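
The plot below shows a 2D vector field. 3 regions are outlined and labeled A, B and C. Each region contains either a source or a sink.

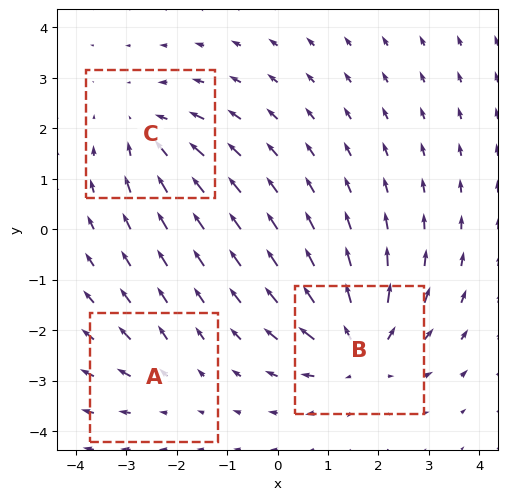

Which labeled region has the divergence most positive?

B

Divergence at each region's feature centre — A: about +2, B: about +5, C: about -3. Region B is most positive.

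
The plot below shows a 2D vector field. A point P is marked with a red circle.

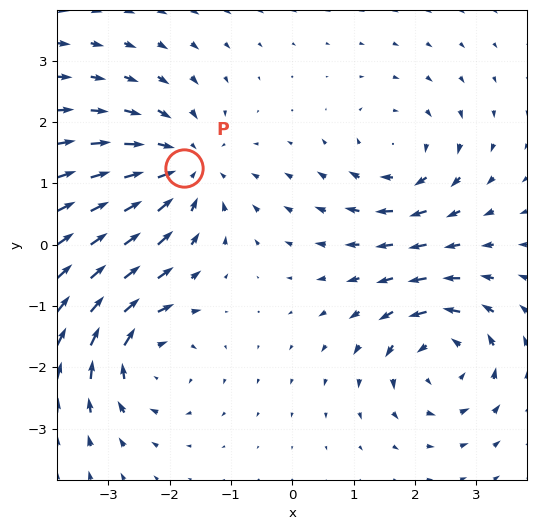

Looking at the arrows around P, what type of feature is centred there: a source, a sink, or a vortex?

At P (-1.8, 1.3) the arrows converge inward. Divergence about -4, curl ≈0 — negative divergence with near-zero curl is a sink.

sink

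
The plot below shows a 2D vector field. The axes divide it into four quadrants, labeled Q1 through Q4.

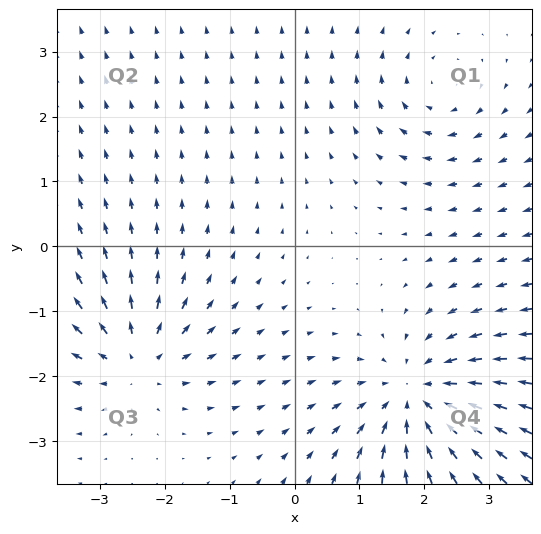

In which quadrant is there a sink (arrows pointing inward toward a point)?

Q4

The sink sits at approximately (1.9, -2.3), which lies in quadrant Q4. The divergence there is about -5, negative as expected for a sink.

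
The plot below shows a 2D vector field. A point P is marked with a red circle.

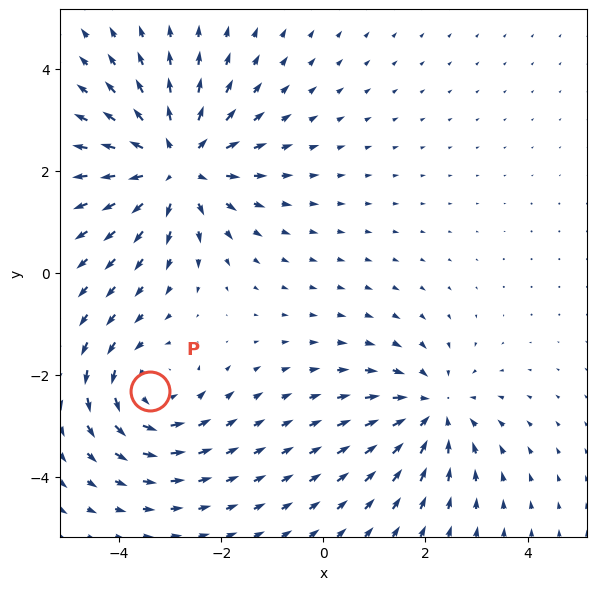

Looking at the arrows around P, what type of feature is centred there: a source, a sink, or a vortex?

vortex

At P (-3.4, -2.3) the arrows circulate counterclockwise. Divergence ≈0, curl about +3 — near-zero divergence with nonzero curl is a vortex.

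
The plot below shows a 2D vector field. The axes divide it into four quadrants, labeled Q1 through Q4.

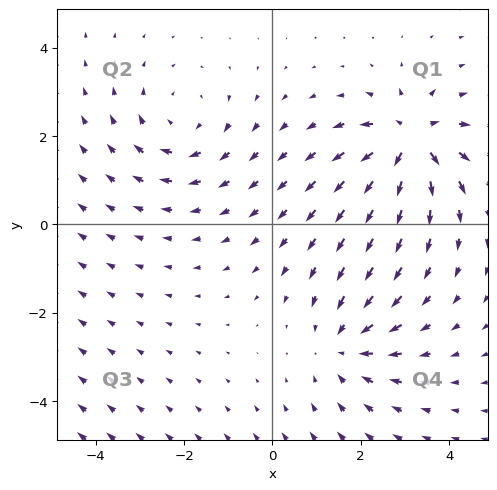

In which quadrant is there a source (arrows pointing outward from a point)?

Q1

The source sits at approximately (3.1, 1.9), which lies in quadrant Q1. The divergence there is about +5, positive as expected for a source.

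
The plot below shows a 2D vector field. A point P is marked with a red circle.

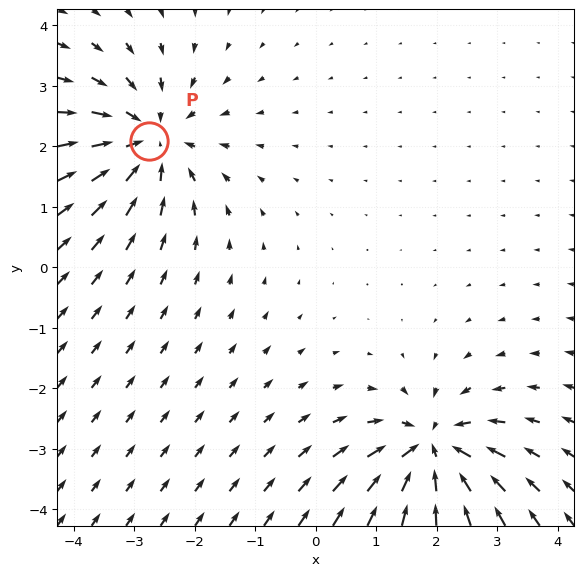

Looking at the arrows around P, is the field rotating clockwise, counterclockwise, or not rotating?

Near P at (-2.8, 2.1) the arrows show no circulation. The curl there is ≈0.

not rotating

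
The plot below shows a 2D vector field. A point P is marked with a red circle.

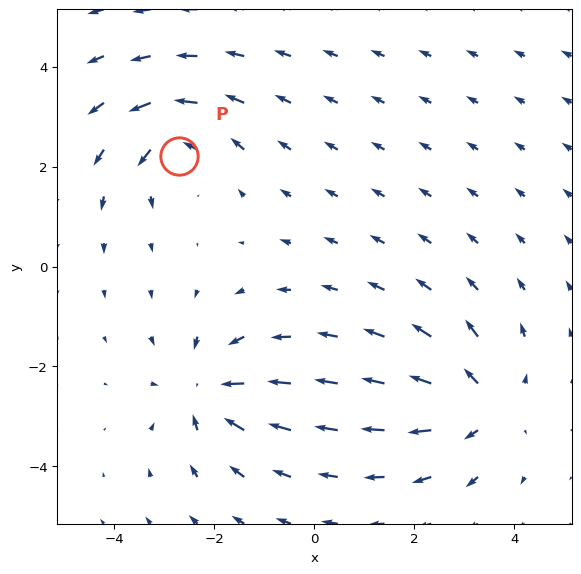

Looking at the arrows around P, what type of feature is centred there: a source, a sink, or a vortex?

vortex

At P (-2.7, 2.2) the arrows circulate counterclockwise. Divergence ≈0, curl about +5 — near-zero divergence with nonzero curl is a vortex.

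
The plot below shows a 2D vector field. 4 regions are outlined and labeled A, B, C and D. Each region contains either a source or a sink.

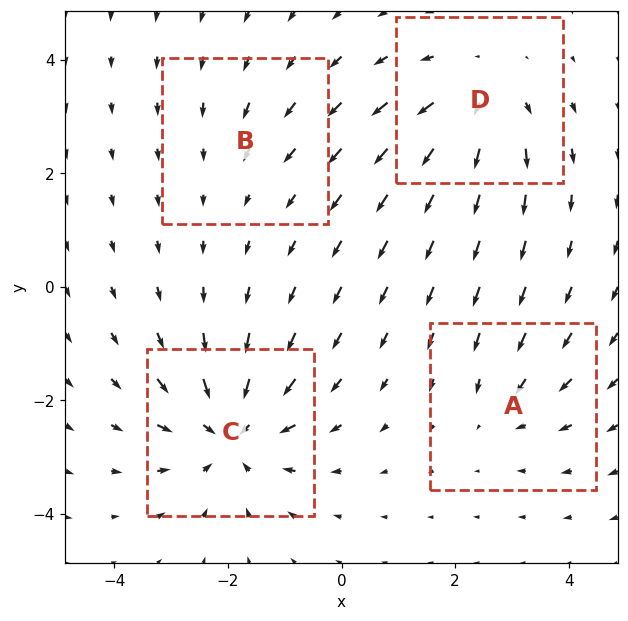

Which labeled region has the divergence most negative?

C

Divergence at each region's feature centre — A: about -3, B: about -2, C: about -7, D: about +5. Region C is most negative.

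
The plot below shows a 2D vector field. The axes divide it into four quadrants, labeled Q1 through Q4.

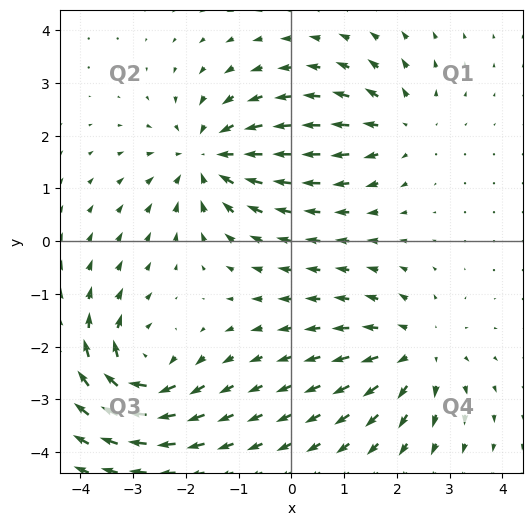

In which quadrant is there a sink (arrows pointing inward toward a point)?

Q2

The sink sits at approximately (-1.6, 1.6), which lies in quadrant Q2. The divergence there is about -4, negative as expected for a sink.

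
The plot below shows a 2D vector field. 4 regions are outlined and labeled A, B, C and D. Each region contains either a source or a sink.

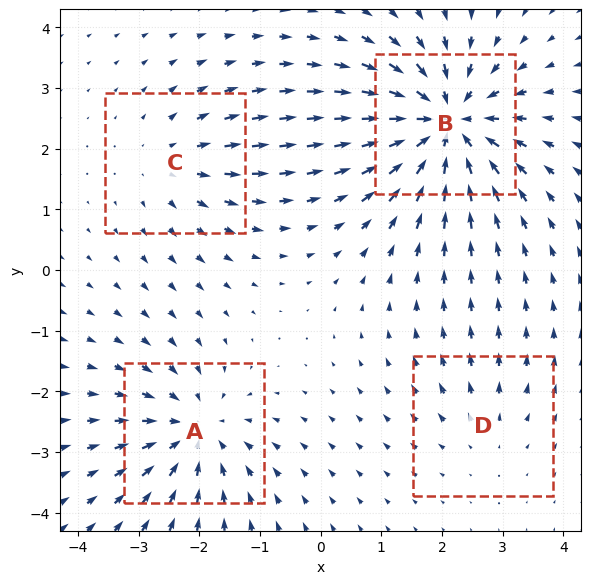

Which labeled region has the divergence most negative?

Divergence at each region's feature centre — A: about -5, B: about -7, C: about +3, D: about +2. Region B is most negative.

B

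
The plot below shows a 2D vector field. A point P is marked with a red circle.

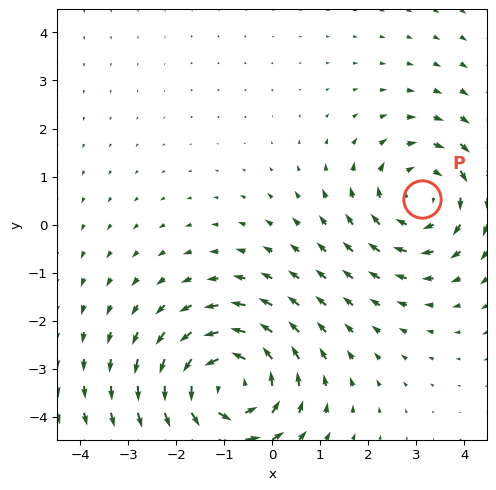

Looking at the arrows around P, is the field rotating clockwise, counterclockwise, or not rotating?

Near P at (3.1, 0.5) the arrows circulate clockwise. The curl (z-component) there is about -2; negative curl means clockwise rotation.

clockwise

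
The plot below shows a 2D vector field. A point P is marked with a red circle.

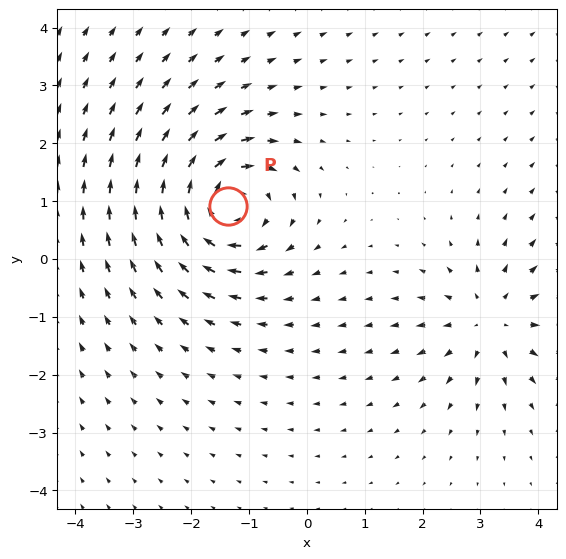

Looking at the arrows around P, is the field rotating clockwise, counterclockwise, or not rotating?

Near P at (-1.4, 0.9) the arrows circulate clockwise. The curl (z-component) there is about -6; negative curl means clockwise rotation.

clockwise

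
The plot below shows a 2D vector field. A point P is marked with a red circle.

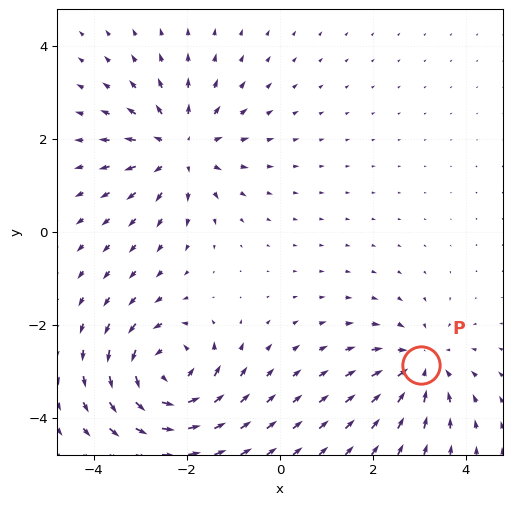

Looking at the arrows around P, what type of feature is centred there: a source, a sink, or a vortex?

At P (3.0, -2.9) the arrows converge inward. Divergence about -4, curl ≈0 — negative divergence with near-zero curl is a sink.

sink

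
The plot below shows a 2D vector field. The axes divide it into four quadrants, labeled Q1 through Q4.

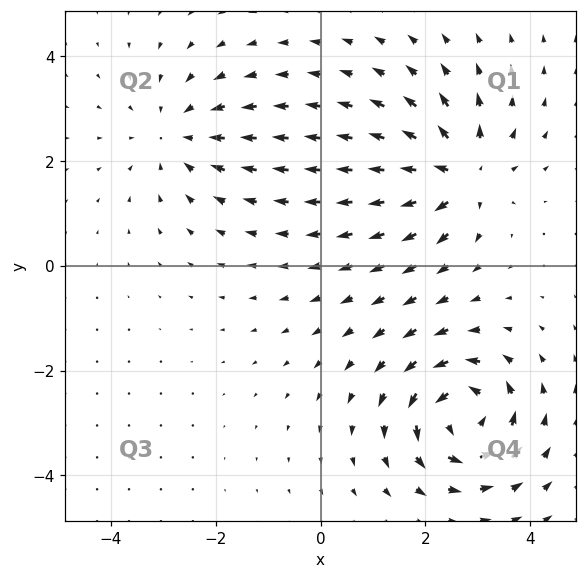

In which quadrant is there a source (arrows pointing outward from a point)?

The source sits at approximately (2.7, 1.8), which lies in quadrant Q1. The divergence there is about +5, positive as expected for a source.

Q1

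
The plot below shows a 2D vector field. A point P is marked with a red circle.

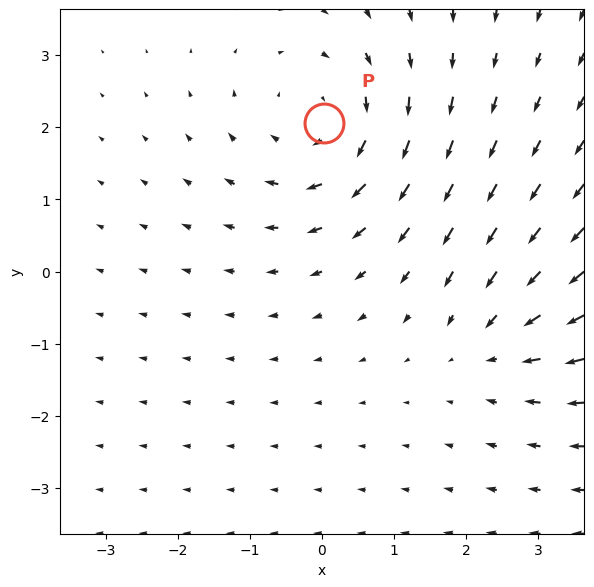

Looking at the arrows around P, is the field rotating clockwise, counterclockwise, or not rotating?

Near P at (0.0, 2.1) the arrows circulate clockwise. The curl (z-component) there is about -4; negative curl means clockwise rotation.

clockwise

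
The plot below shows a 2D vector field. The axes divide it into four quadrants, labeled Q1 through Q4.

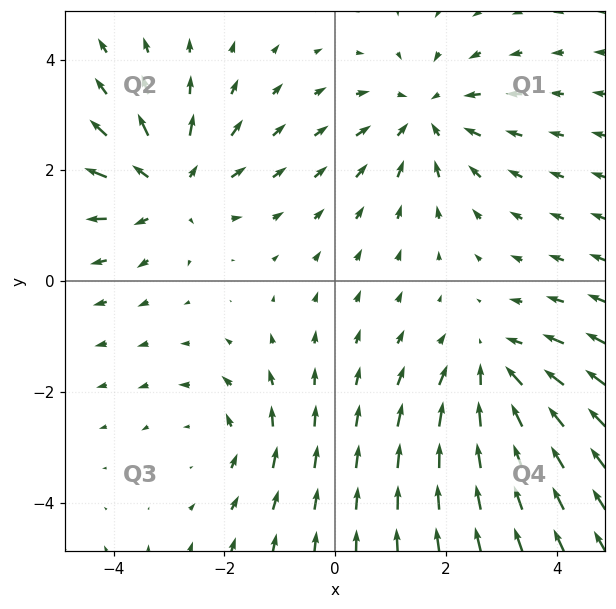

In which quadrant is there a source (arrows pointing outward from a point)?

The source sits at approximately (-3.0, 1.7), which lies in quadrant Q2. The divergence there is about +4, positive as expected for a source.

Q2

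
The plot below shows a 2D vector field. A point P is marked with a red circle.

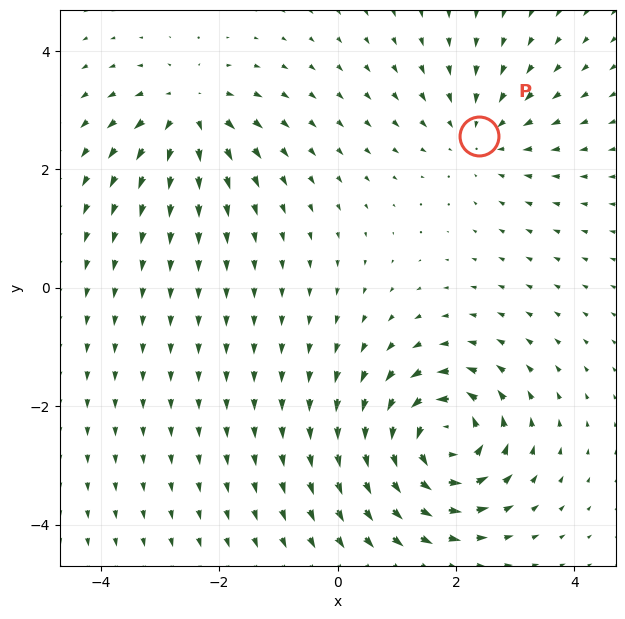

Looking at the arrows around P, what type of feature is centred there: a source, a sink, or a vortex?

At P (2.4, 2.6) the arrows converge inward. Divergence about -3, curl ≈0 — negative divergence with near-zero curl is a sink.

sink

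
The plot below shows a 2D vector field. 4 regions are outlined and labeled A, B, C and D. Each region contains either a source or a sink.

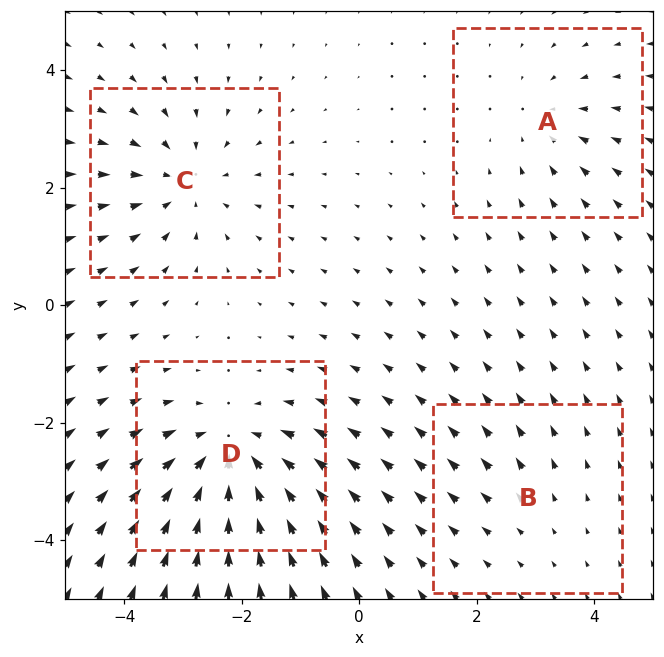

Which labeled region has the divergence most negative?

D

Divergence at each region's feature centre — A: about -3, B: about +2, C: about -5, D: about -6. Region D is most negative.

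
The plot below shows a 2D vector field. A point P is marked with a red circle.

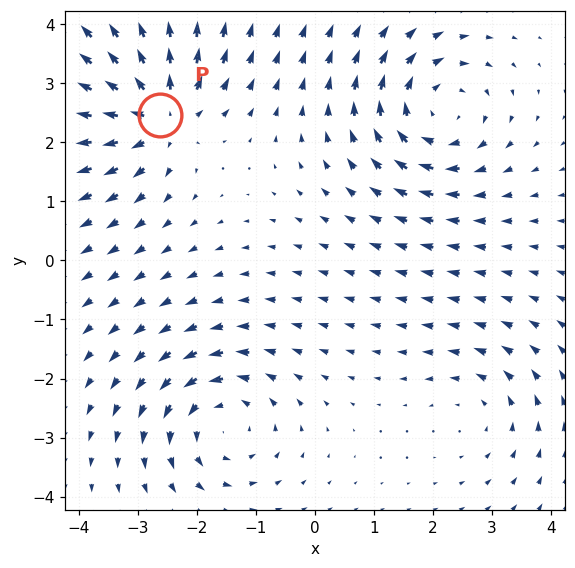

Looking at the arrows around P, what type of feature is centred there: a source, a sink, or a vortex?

At P (-2.6, 2.5) the arrows spread outward. Divergence about +6, curl ≈0 — positive divergence with near-zero curl is a source.

source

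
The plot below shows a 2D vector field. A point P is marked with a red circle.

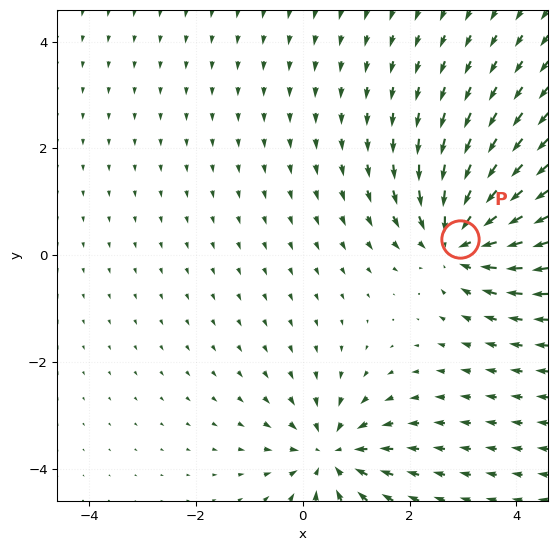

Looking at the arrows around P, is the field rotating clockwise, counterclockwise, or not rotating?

Near P at (2.9, 0.3) the arrows show no circulation. The curl there is ≈0.

not rotating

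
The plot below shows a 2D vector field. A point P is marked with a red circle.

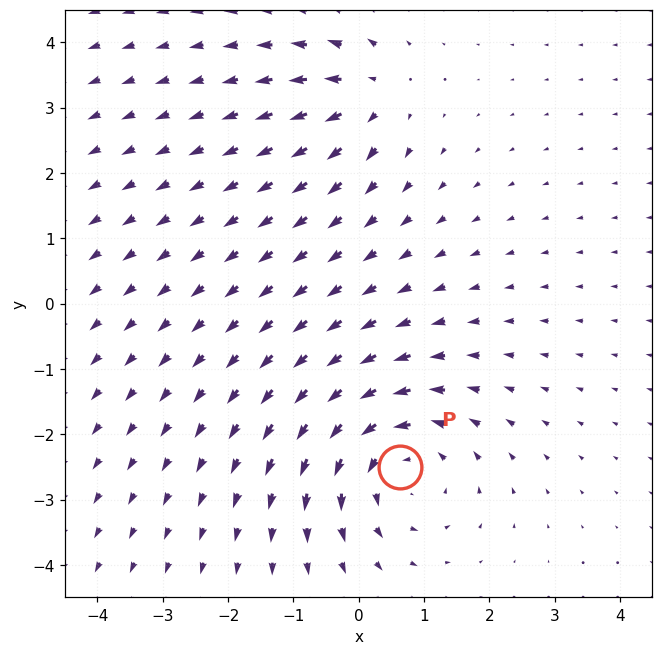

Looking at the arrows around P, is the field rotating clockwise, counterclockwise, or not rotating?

counterclockwise

Near P at (0.6, -2.5) the arrows circulate counterclockwise. The curl (z-component) there is about +4; positive curl means counterclockwise rotation.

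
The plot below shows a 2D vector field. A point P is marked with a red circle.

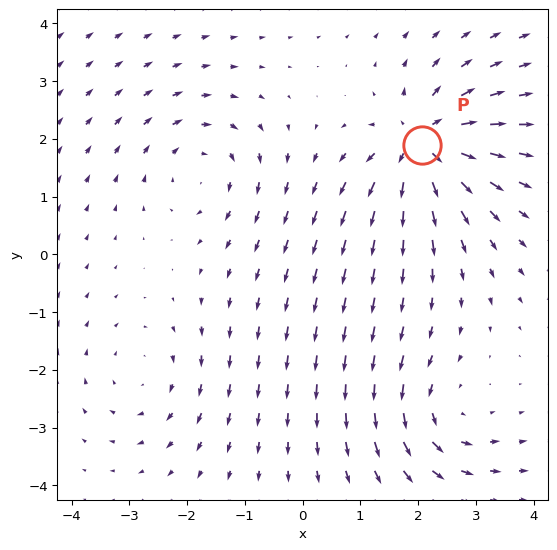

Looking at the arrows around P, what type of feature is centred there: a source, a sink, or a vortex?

source

At P (2.1, 1.9) the arrows spread outward. Divergence about +6, curl ≈0 — positive divergence with near-zero curl is a source.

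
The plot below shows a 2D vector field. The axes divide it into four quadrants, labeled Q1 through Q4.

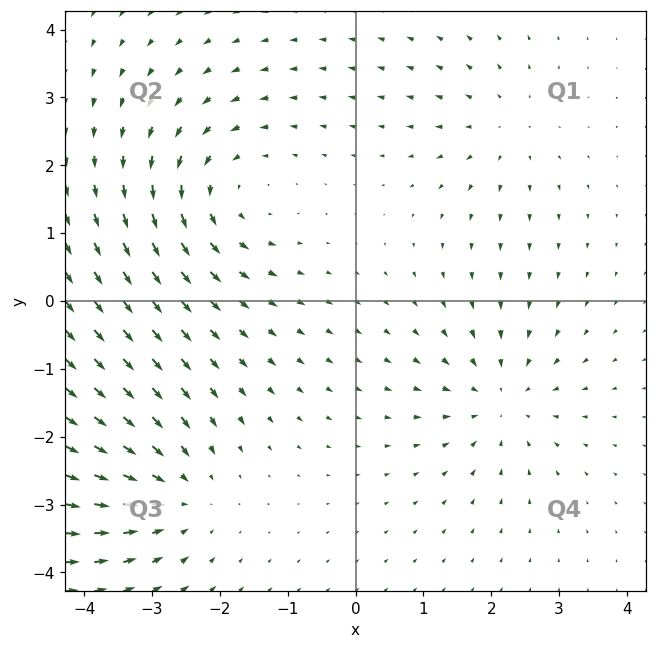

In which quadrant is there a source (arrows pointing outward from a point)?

The source sits at approximately (2.2, 2.5), which lies in quadrant Q1. The divergence there is about +3, positive as expected for a source.

Q1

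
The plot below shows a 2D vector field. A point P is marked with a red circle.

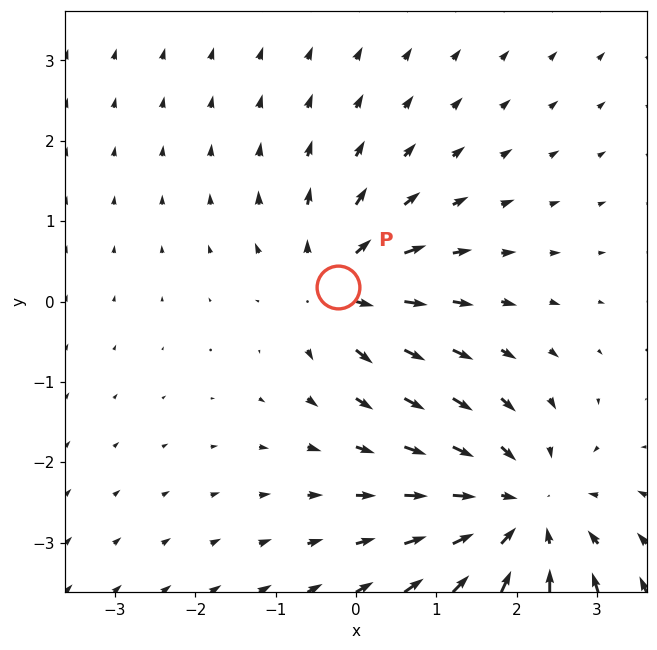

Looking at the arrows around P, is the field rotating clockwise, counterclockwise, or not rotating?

Near P at (-0.2, 0.2) the arrows show no circulation. The curl there is ≈0.

not rotating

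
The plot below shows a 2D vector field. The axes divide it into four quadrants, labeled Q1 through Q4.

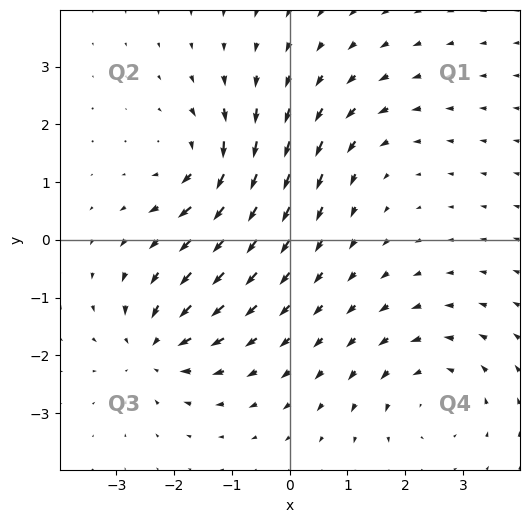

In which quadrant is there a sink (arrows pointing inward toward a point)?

Q3

The sink sits at approximately (-2.3, -1.9), which lies in quadrant Q3. The divergence there is about -5, negative as expected for a sink.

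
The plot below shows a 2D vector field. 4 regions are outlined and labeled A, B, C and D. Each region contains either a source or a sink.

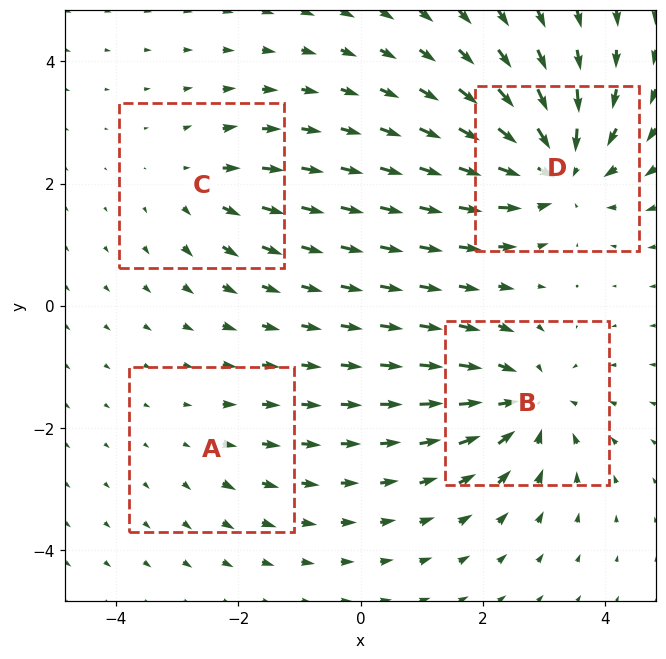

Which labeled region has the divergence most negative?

Divergence at each region's feature centre — A: about +2, B: about -5, C: about +3, D: about -7. Region D is most negative.

D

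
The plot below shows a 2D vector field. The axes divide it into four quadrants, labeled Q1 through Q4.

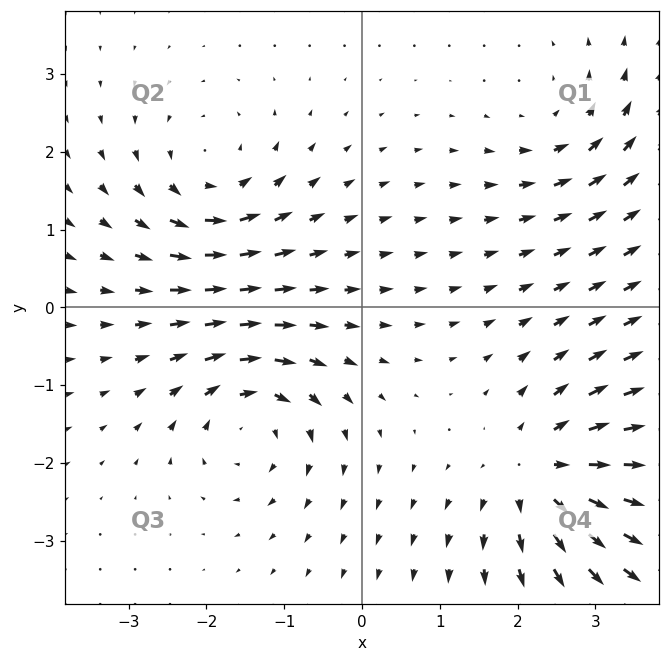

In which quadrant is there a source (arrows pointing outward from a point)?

The source sits at approximately (2.3, -2.1), which lies in quadrant Q4. The divergence there is about +6, positive as expected for a source.

Q4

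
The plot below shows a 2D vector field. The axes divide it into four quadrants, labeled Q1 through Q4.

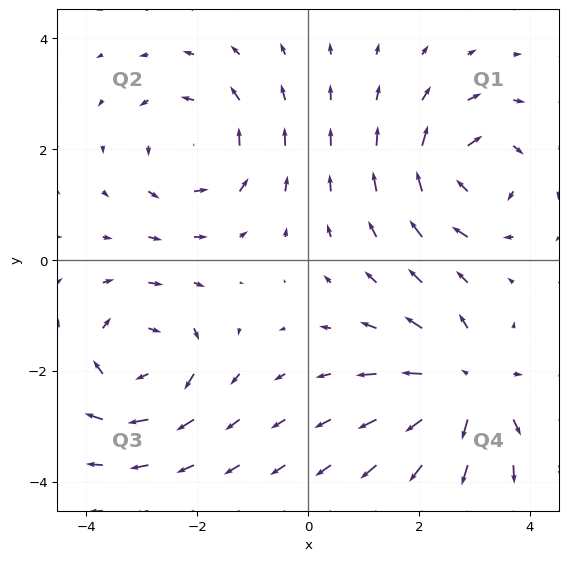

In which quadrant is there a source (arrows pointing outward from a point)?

Q4

The source sits at approximately (2.9, -2.3), which lies in quadrant Q4. The divergence there is about +6, positive as expected for a source.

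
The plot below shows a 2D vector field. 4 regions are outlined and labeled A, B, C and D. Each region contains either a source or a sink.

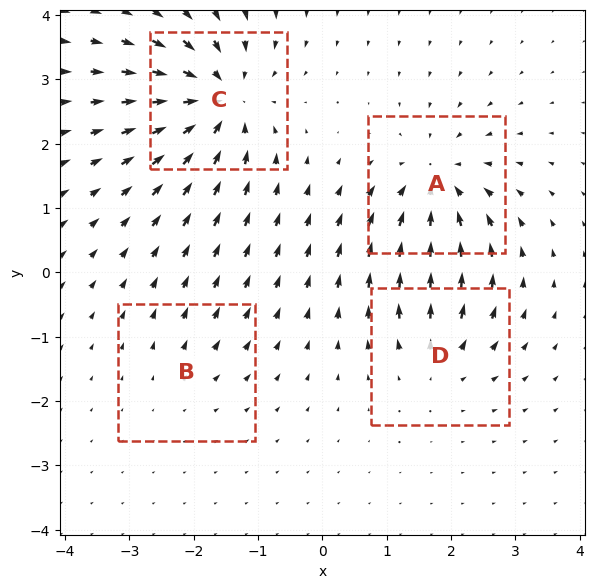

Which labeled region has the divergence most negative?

C

Divergence at each region's feature centre — A: about -6, B: about +2, C: about -8, D: about +4. Region C is most negative.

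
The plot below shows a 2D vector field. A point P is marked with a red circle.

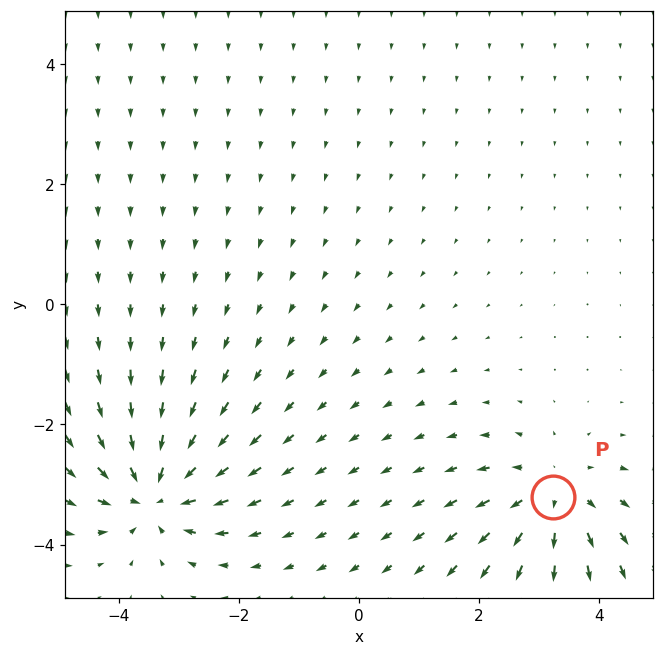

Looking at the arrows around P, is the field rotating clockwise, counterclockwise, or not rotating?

not rotating

Near P at (3.2, -3.2) the arrows show no circulation. The curl there is ≈0.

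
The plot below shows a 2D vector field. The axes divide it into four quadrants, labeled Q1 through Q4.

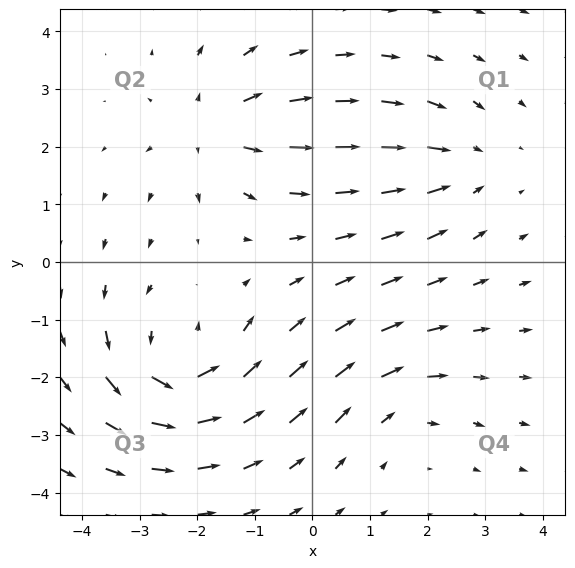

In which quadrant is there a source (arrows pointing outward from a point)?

The source sits at approximately (-1.7, 2.3), which lies in quadrant Q2. The divergence there is about +4, positive as expected for a source.

Q2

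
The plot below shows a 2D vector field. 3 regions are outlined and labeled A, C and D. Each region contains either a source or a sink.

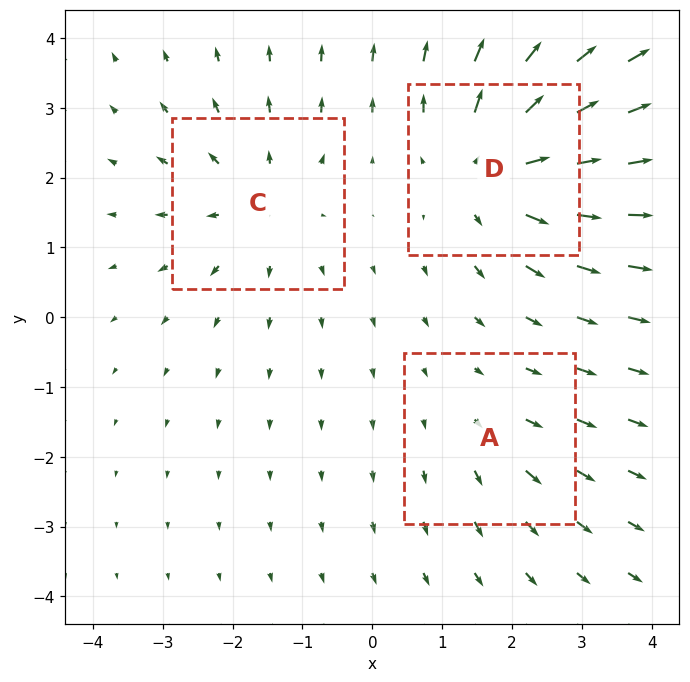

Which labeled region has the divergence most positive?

D

Divergence at each region's feature centre — A: about +2, C: about +3, D: about +5. Region D is most positive.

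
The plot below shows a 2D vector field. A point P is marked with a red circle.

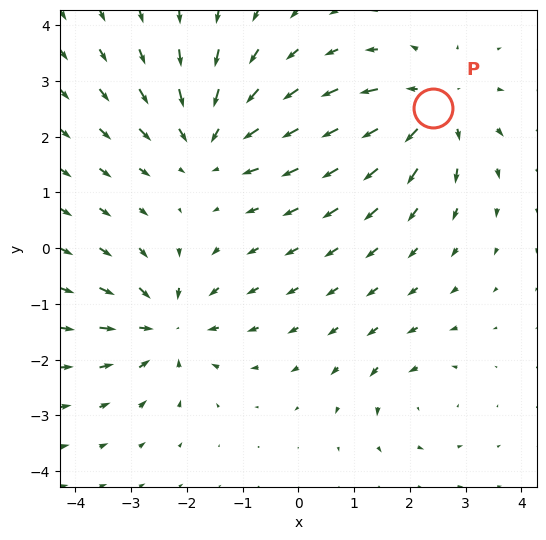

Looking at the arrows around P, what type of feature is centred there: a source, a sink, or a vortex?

At P (2.4, 2.5) the arrows spread outward. Divergence about +5, curl ≈0 — positive divergence with near-zero curl is a source.

source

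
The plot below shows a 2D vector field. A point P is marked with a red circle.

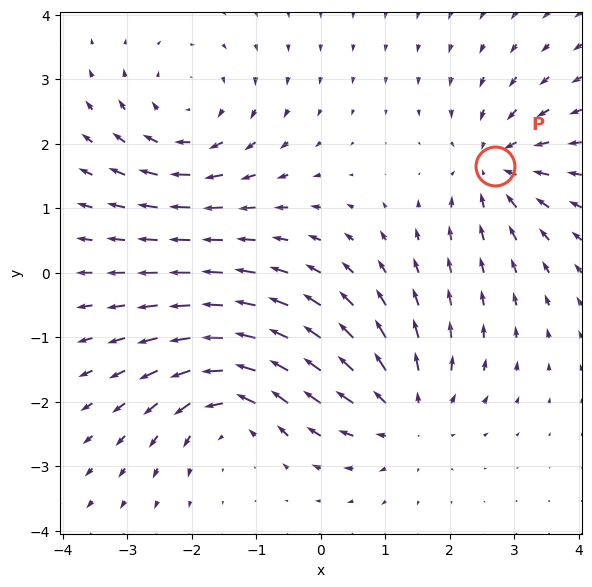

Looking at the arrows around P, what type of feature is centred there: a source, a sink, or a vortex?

sink

At P (2.7, 1.6) the arrows converge inward. Divergence about -5, curl ≈0 — negative divergence with near-zero curl is a sink.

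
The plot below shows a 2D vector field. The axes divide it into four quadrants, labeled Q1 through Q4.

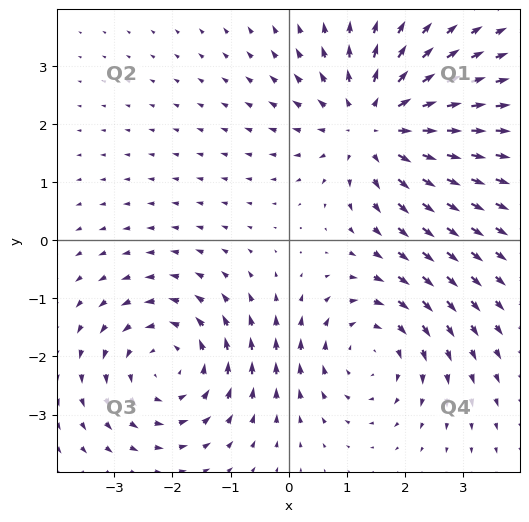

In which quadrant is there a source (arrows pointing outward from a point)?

Q1

The source sits at approximately (1.5, 2.0), which lies in quadrant Q1. The divergence there is about +4, positive as expected for a source.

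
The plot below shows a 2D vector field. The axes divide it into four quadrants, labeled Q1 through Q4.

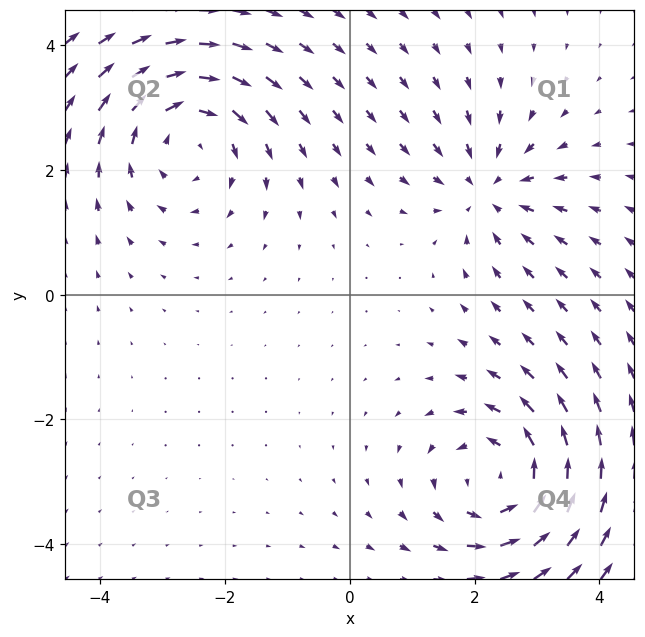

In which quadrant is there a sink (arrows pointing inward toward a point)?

Q1

The sink sits at approximately (2.2, 1.7), which lies in quadrant Q1. The divergence there is about -4, negative as expected for a sink.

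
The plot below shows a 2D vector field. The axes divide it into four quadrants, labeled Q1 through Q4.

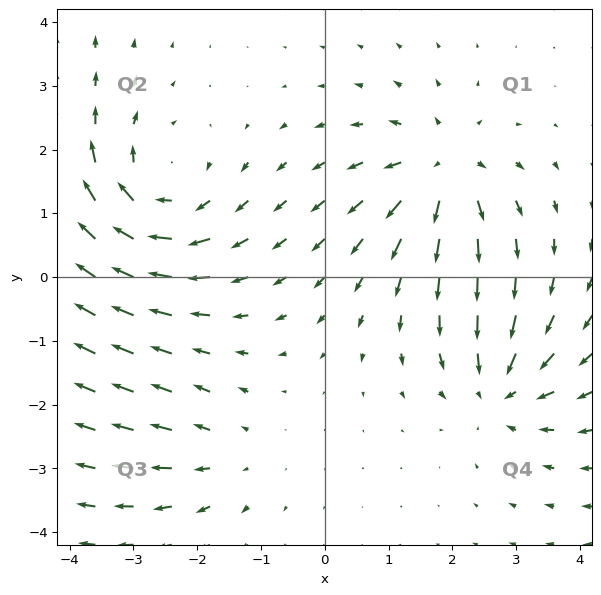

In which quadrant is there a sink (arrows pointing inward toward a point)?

The sink sits at approximately (2.8, -1.8), which lies in quadrant Q4. The divergence there is about -5, negative as expected for a sink.

Q4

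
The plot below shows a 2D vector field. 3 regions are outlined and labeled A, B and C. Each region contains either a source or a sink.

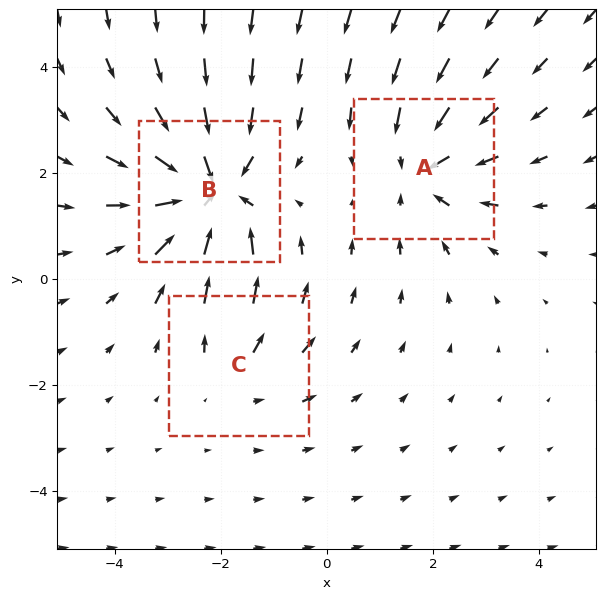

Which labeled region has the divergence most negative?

Divergence at each region's feature centre — A: about -3, B: about -4, C: about +2. Region B is most negative.

B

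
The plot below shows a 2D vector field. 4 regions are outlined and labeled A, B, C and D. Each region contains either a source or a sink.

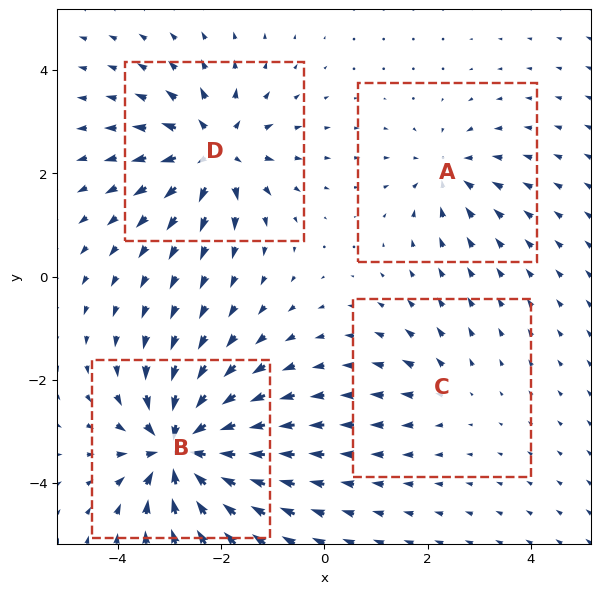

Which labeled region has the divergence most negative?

Divergence at each region's feature centre — A: about -4, B: about -8, C: about +2, D: about +6. Region B is most negative.

B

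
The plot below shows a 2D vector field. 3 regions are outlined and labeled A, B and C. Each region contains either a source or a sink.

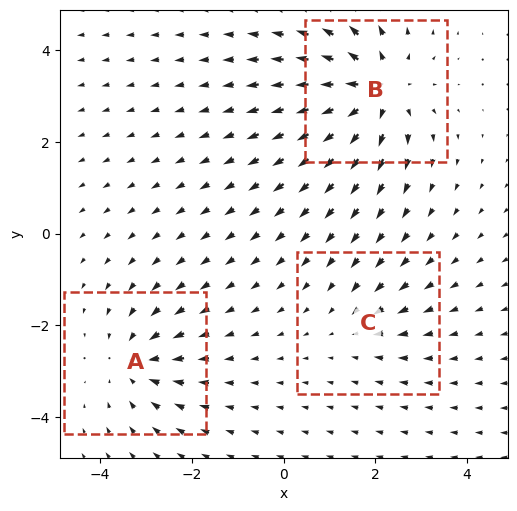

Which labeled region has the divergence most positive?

B

Divergence at each region's feature centre — A: about -3, B: about +5, C: about -2. Region B is most positive.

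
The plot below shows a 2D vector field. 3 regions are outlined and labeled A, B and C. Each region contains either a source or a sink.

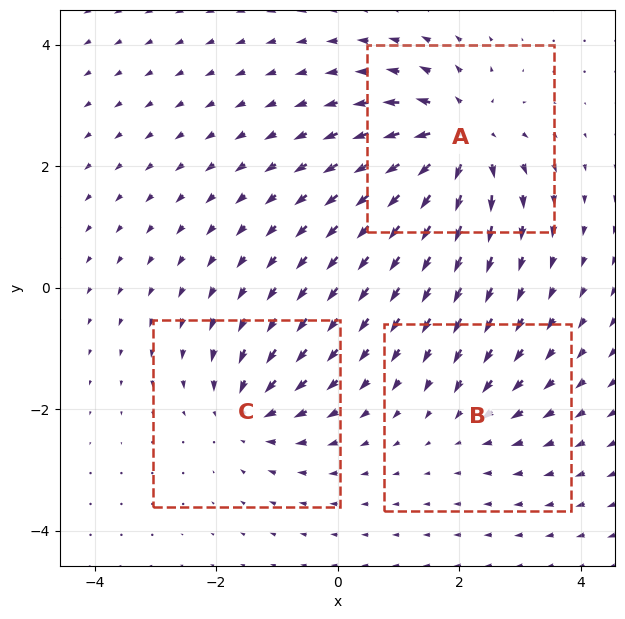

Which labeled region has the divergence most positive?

Divergence at each region's feature centre — A: about +6, B: about -2, C: about -4. Region A is most positive.

A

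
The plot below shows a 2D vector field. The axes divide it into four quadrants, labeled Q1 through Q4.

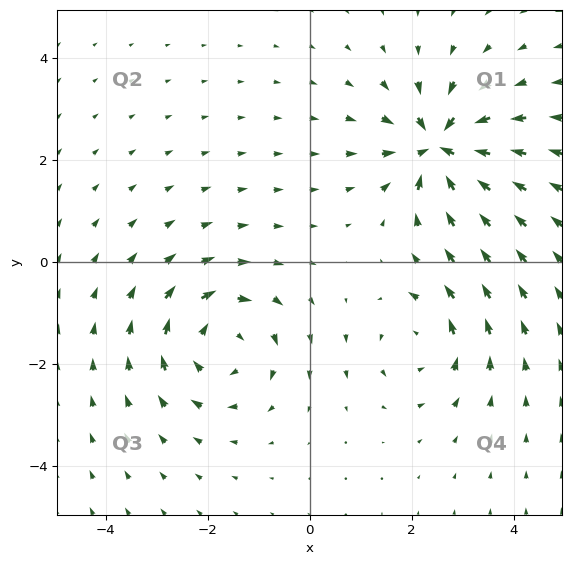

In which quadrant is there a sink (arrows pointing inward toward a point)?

Q1

The sink sits at approximately (2.6, 2.3), which lies in quadrant Q1. The divergence there is about -7, negative as expected for a sink.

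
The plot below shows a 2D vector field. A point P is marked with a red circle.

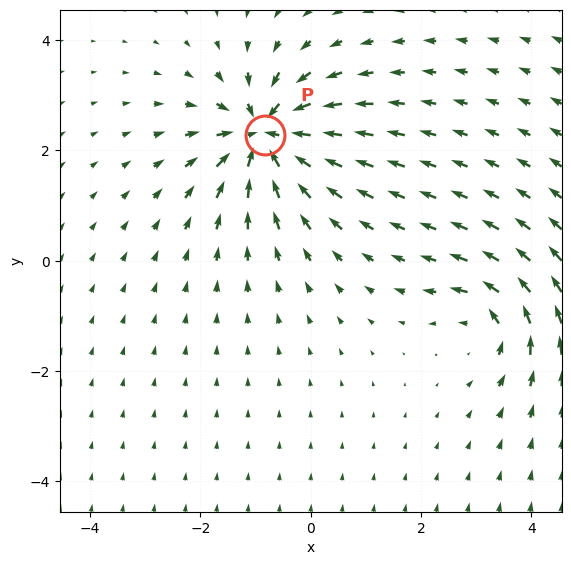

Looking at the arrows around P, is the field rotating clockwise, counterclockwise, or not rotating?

not rotating

Near P at (-0.8, 2.3) the arrows show no circulation. The curl there is ≈0.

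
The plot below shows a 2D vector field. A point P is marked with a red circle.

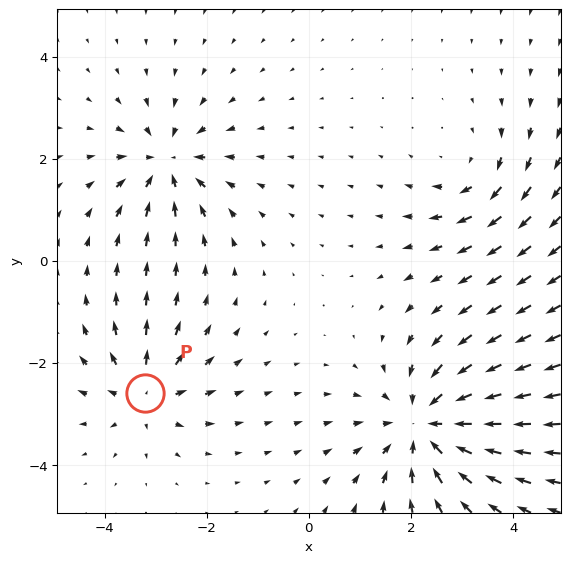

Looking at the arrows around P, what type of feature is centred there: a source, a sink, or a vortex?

At P (-3.2, -2.6) the arrows spread outward. Divergence about +4, curl ≈0 — positive divergence with near-zero curl is a source.

source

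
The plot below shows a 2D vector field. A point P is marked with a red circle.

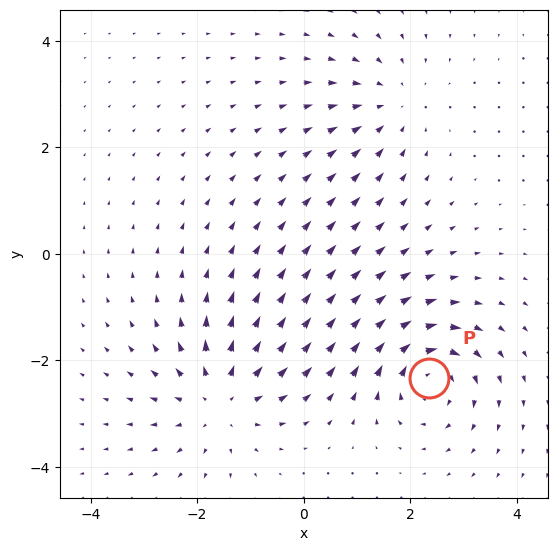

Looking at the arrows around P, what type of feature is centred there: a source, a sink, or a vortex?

vortex

At P (2.3, -2.3) the arrows circulate clockwise. Divergence ≈0, curl about -6 — near-zero divergence with nonzero curl is a vortex.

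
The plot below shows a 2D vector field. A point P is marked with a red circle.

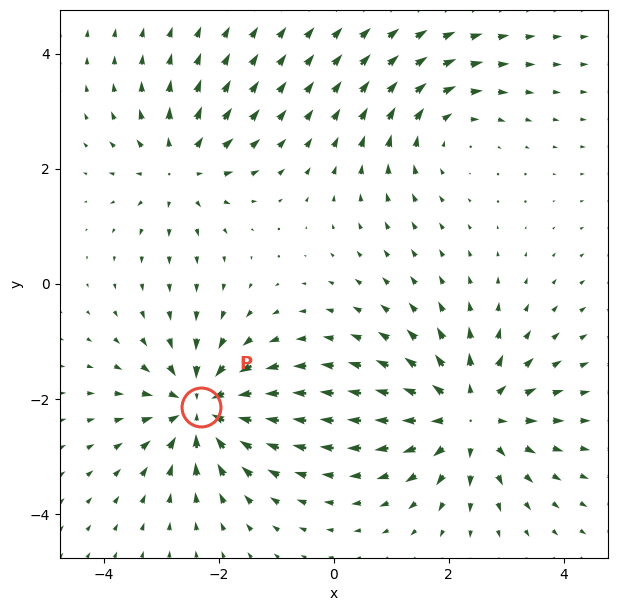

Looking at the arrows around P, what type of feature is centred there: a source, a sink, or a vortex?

At P (-2.3, -2.2) the arrows converge inward. Divergence about -6, curl ≈0 — negative divergence with near-zero curl is a sink.

sink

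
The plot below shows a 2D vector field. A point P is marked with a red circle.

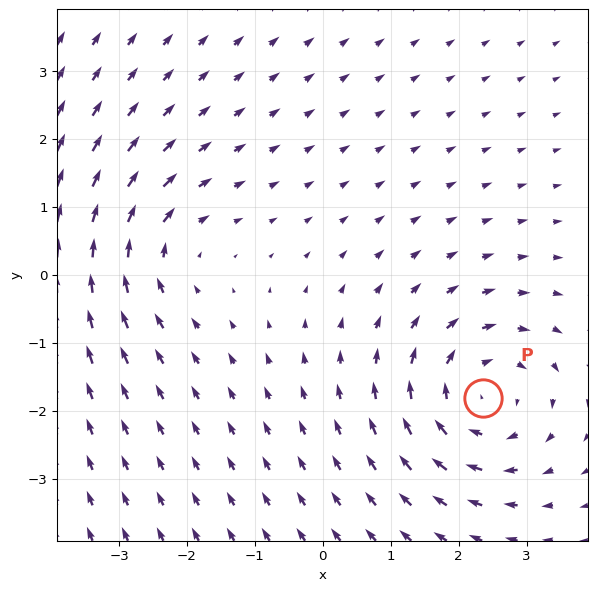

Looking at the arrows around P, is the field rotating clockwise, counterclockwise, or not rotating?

clockwise

Near P at (2.4, -1.8) the arrows circulate clockwise. The curl (z-component) there is about -5; negative curl means clockwise rotation.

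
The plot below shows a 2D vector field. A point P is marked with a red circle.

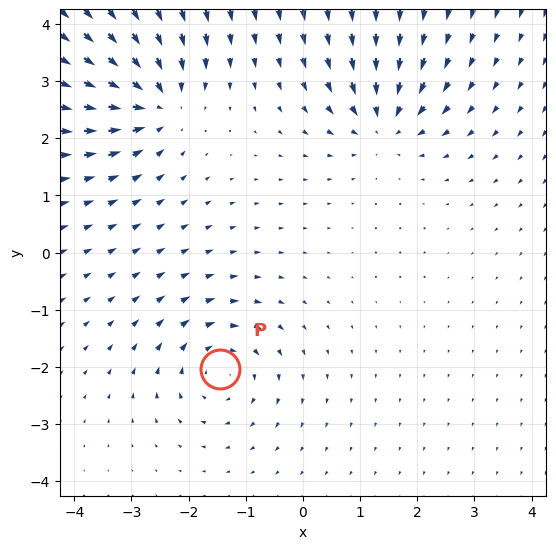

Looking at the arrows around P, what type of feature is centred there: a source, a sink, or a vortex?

vortex

At P (-1.5, -2.0) the arrows circulate clockwise. Divergence ≈0, curl about -4 — near-zero divergence with nonzero curl is a vortex.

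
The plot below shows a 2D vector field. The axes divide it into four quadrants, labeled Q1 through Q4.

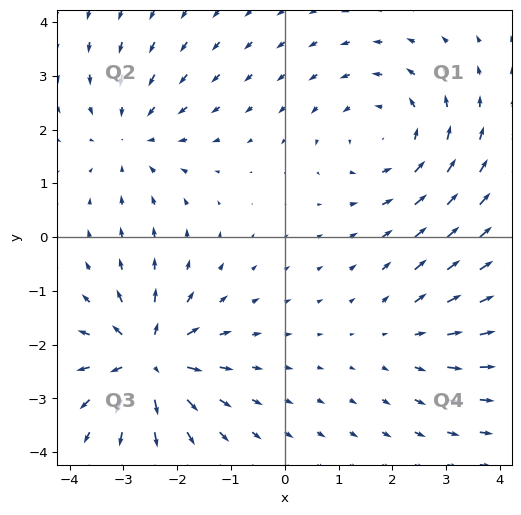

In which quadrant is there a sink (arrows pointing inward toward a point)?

Q2

The sink sits at approximately (-2.9, 1.8), which lies in quadrant Q2. The divergence there is about -3, negative as expected for a sink.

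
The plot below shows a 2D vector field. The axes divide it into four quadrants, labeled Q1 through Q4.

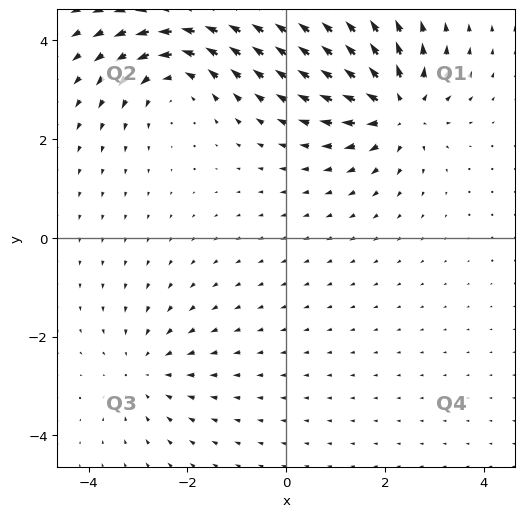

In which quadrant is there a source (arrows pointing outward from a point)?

The source sits at approximately (2.3, 2.6), which lies in quadrant Q1. The divergence there is about +6, positive as expected for a source.

Q1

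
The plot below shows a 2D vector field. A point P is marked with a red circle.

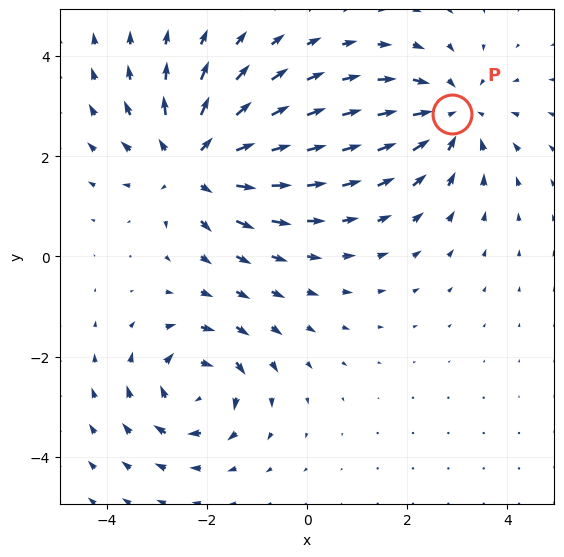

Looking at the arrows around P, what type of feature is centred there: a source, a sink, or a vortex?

At P (2.9, 2.8) the arrows converge inward. Divergence about -3, curl ≈0 — negative divergence with near-zero curl is a sink.

sink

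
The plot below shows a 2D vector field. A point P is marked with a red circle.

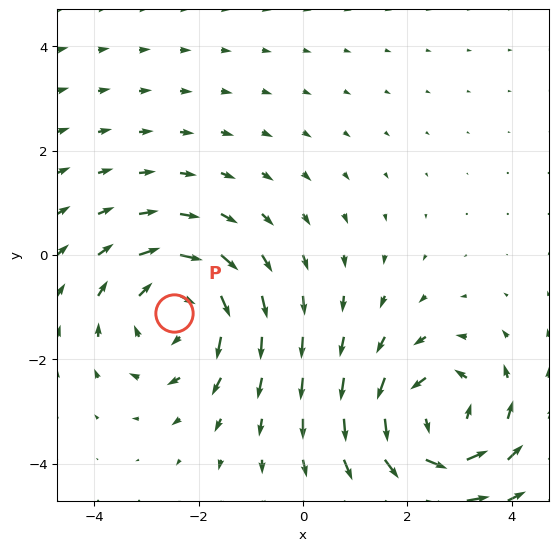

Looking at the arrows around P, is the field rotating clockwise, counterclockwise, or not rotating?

Near P at (-2.5, -1.1) the arrows circulate clockwise. The curl (z-component) there is about -4; negative curl means clockwise rotation.

clockwise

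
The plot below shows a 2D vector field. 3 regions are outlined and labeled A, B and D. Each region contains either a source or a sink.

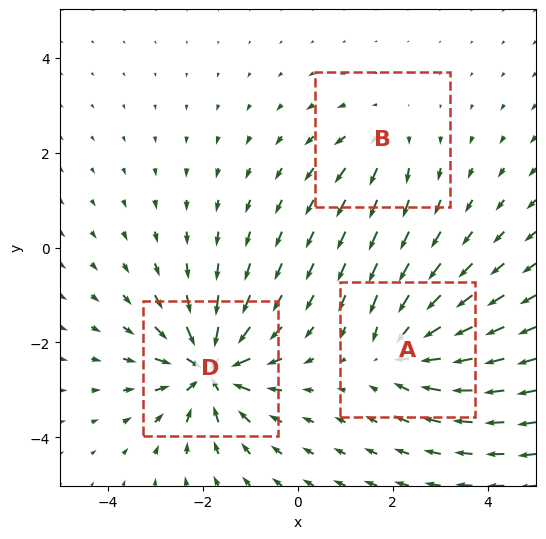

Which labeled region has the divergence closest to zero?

B

Divergence at each region's feature centre — A: about -4, B: about +2, D: about -6. Region B is closest to zero.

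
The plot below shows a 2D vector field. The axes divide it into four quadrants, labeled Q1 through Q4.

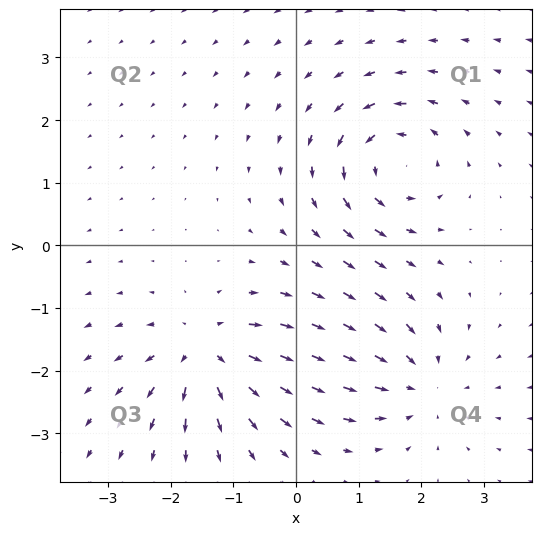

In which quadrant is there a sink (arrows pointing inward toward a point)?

The sink sits at approximately (2.0, -2.2), which lies in quadrant Q4. The divergence there is about -4, negative as expected for a sink.

Q4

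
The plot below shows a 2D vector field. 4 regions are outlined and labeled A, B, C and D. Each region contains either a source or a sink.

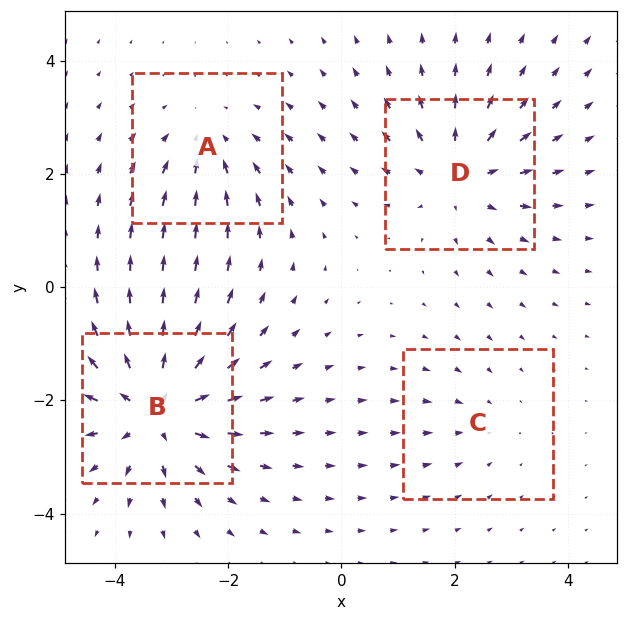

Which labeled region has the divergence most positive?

Divergence at each region's feature centre — A: about -3, B: about +7, C: about -2, D: about +5. Region B is most positive.

B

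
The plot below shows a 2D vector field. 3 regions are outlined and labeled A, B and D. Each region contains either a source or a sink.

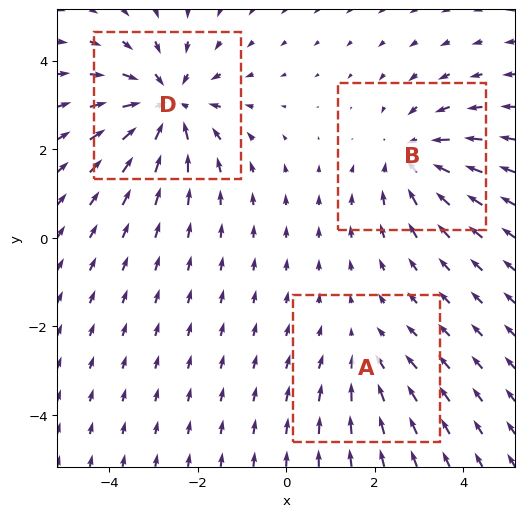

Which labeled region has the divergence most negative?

D

Divergence at each region's feature centre — A: about -2, B: about -3, D: about -4. Region D is most negative.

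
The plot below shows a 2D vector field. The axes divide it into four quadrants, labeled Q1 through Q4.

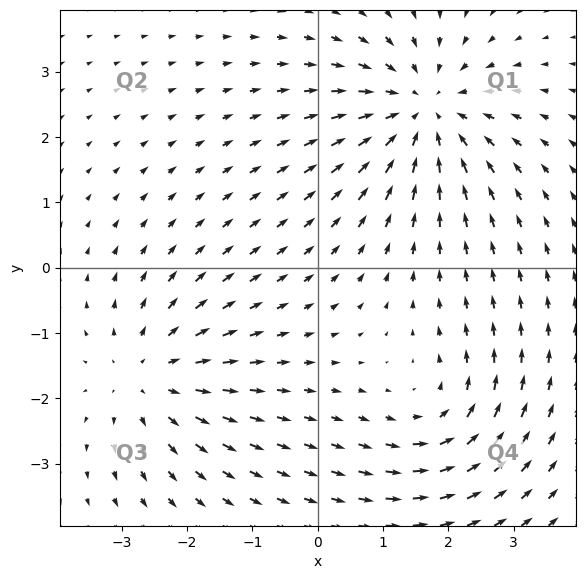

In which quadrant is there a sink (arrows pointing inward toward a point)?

The sink sits at approximately (1.6, 2.4), which lies in quadrant Q1. The divergence there is about -4, negative as expected for a sink.

Q1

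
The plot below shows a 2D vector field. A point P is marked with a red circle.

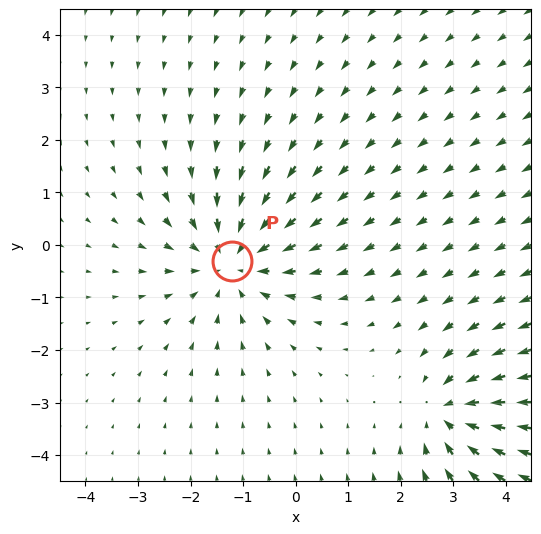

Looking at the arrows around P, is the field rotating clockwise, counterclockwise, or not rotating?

Near P at (-1.2, -0.3) the arrows show no circulation. The curl there is ≈0.

not rotating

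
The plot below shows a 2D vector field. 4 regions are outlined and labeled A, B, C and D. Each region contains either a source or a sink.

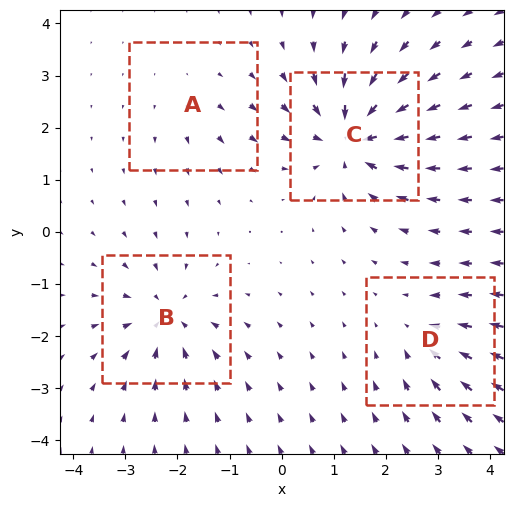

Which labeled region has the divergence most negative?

Divergence at each region's feature centre — A: about +2, B: about -6, C: about -8, D: about -4. Region C is most negative.

C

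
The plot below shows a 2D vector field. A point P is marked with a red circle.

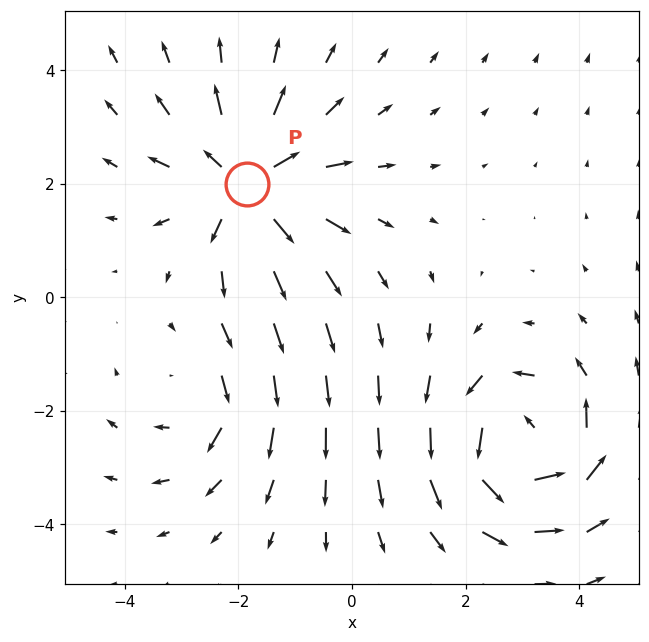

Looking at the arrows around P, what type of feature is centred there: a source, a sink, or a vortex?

At P (-1.8, 2.0) the arrows spread outward. Divergence about +5, curl ≈0 — positive divergence with near-zero curl is a source.

source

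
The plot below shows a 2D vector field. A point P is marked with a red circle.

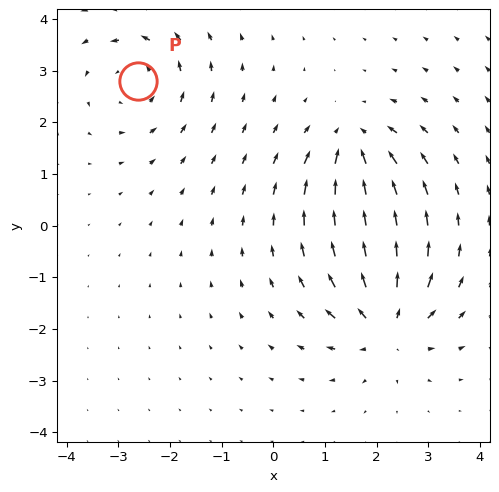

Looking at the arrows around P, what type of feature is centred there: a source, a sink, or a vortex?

At P (-2.6, 2.8) the arrows circulate counterclockwise. Divergence ≈0, curl about +3 — near-zero divergence with nonzero curl is a vortex.

vortex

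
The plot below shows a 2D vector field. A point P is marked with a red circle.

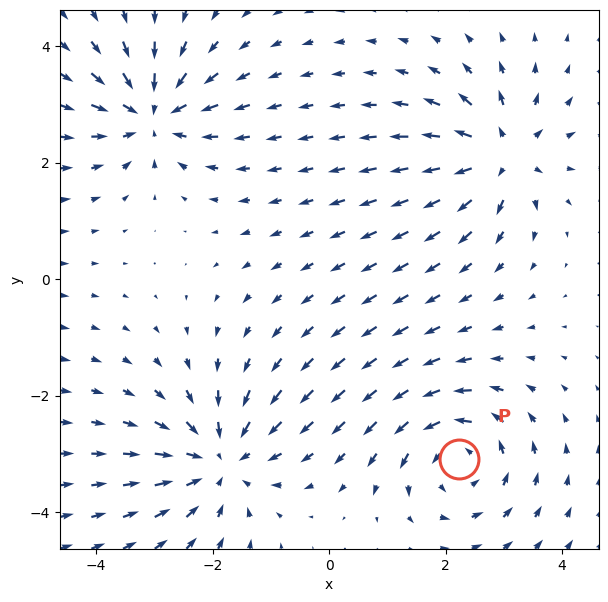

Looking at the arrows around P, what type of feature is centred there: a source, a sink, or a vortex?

At P (2.2, -3.1) the arrows circulate counterclockwise. Divergence ≈0, curl about +4 — near-zero divergence with nonzero curl is a vortex.

vortex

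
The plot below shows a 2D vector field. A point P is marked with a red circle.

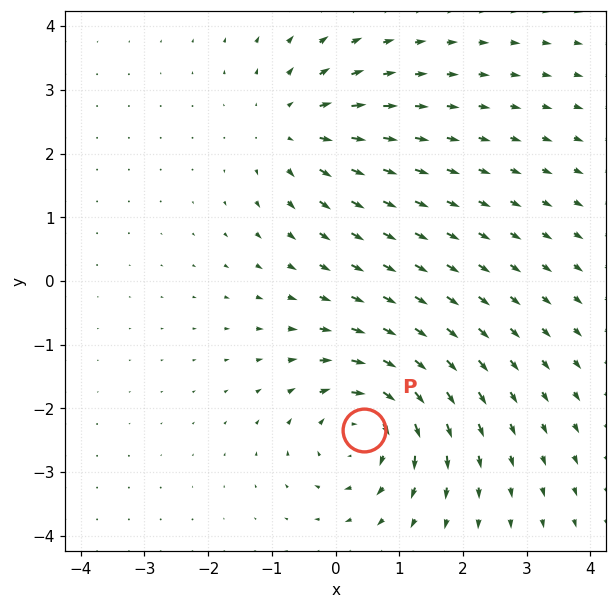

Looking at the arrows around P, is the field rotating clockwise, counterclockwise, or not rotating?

Near P at (0.4, -2.3) the arrows circulate clockwise. The curl (z-component) there is about -6; negative curl means clockwise rotation.

clockwise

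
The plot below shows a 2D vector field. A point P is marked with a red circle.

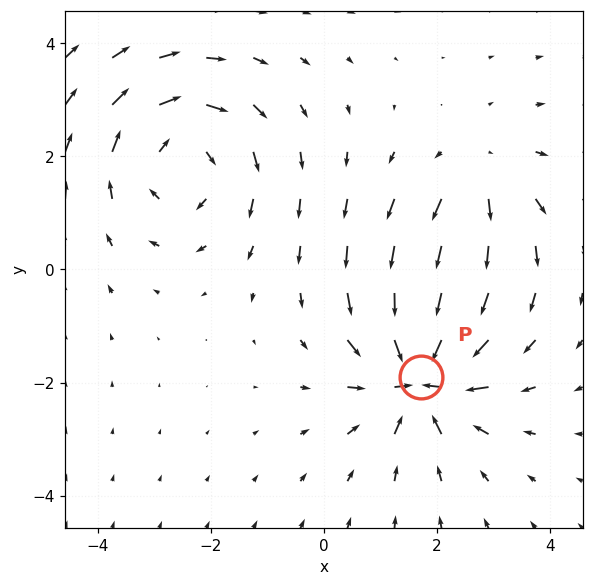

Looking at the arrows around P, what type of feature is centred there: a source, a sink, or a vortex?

sink

At P (1.7, -1.9) the arrows converge inward. Divergence about -6, curl ≈0 — negative divergence with near-zero curl is a sink.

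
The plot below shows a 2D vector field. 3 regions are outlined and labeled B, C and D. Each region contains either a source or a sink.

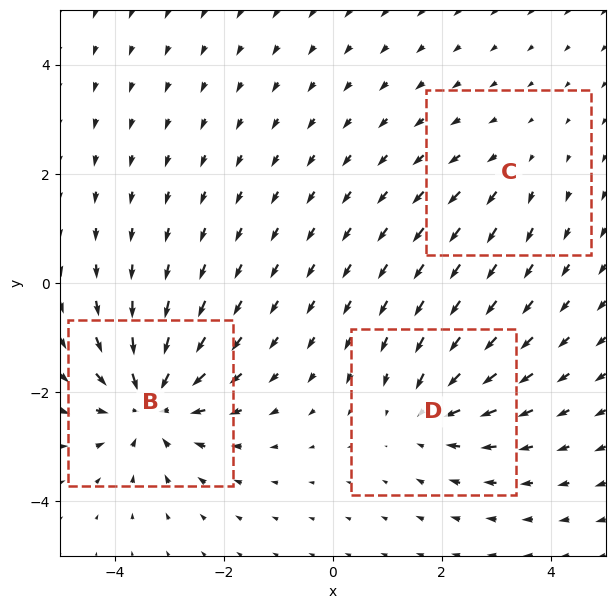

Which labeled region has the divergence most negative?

Divergence at each region's feature centre — B: about -5, C: about +2, D: about -3. Region B is most negative.

B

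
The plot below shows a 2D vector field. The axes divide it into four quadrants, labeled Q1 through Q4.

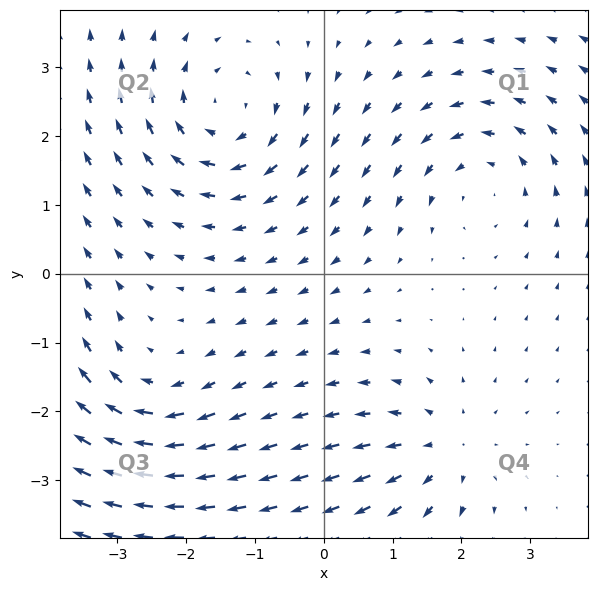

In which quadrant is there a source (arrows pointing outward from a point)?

Q4

The source sits at approximately (1.7, -2.5), which lies in quadrant Q4. The divergence there is about +3, positive as expected for a source.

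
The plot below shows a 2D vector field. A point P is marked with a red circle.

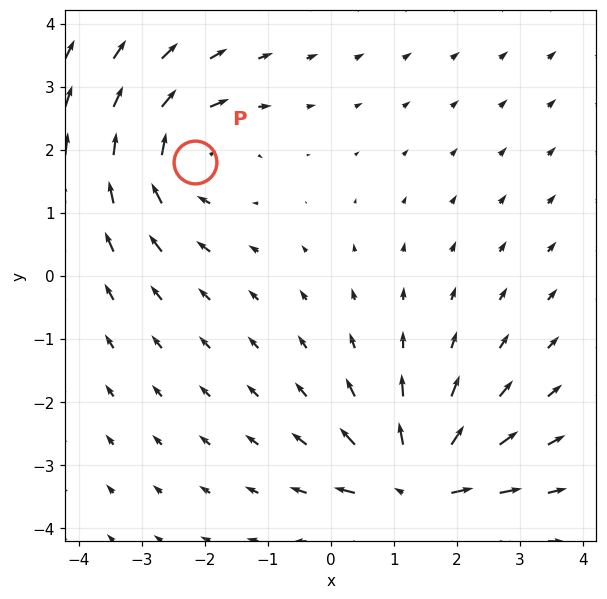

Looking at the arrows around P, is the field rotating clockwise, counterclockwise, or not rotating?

clockwise

Near P at (-2.2, 1.8) the arrows circulate clockwise. The curl (z-component) there is about -4; negative curl means clockwise rotation.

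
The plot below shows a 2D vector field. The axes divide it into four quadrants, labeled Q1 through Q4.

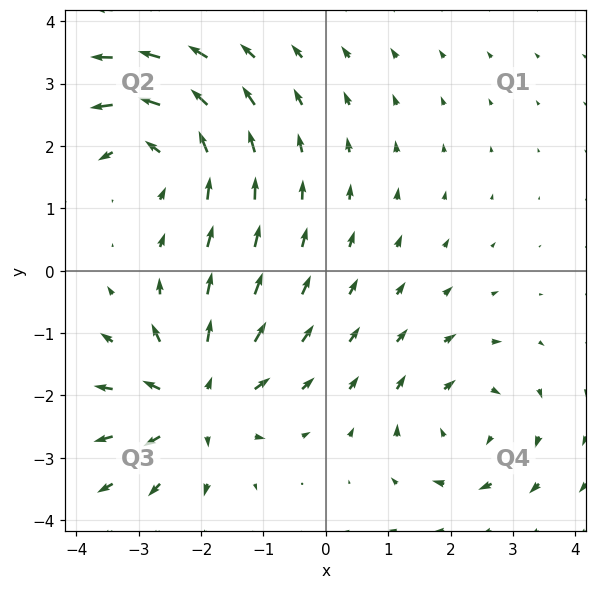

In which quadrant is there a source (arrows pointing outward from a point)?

The source sits at approximately (-2.1, -2.1), which lies in quadrant Q3. The divergence there is about +4, positive as expected for a source.

Q3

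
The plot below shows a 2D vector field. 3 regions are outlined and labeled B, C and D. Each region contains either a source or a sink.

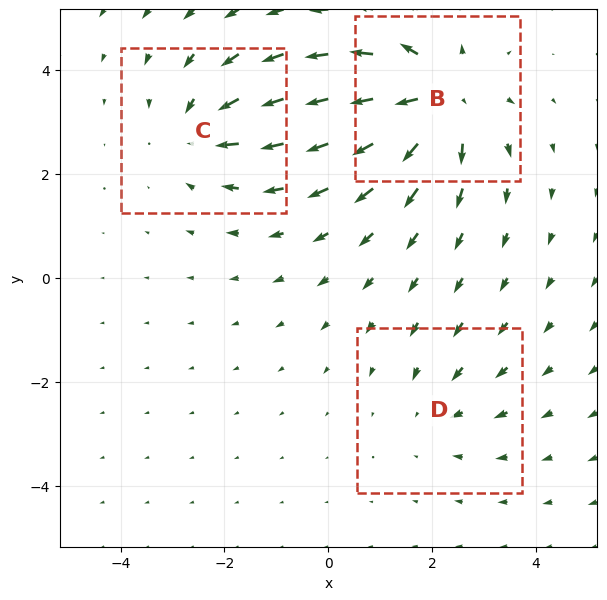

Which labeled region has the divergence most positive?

Divergence at each region's feature centre — B: about +5, C: about -3, D: about -2. Region B is most positive.

B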